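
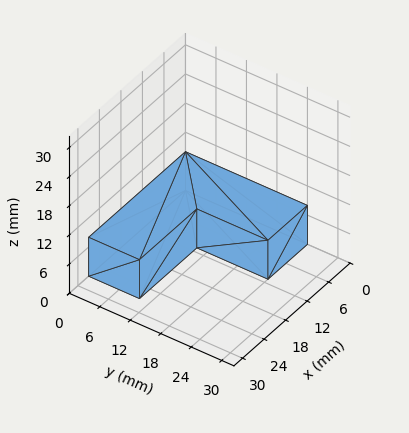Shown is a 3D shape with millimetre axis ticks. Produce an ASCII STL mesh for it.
Reading the render: the shape is an L-shaped prism: outer 27 × 24 mm, arm thicknesses ≈ 10 mm (horizontal) and 11 mm (vertical), extruded 8 mm in z (dimensions read to the nearest mm from the axis ticks). For the STL, each face is triangulated and given an outward normal.

solid part
  facet normal 0.0000 0.0000 -1.0000
    outer loop
      vertex 27.00 10.00 0.00
      vertex 27.00 0.00 0.00
      vertex 0.00 0.00 0.00
    endloop
  endfacet
  facet normal 0.0000 0.0000 -1.0000
    outer loop
      vertex 11.00 10.00 0.00
      vertex 27.00 10.00 0.00
      vertex 0.00 0.00 0.00
    endloop
  endfacet
  facet normal 0.0000 0.0000 -1.0000
    outer loop
      vertex 11.00 24.00 0.00
      vertex 11.00 10.00 0.00
      vertex 0.00 0.00 0.00
    endloop
  endfacet
  facet normal 0.0000 0.0000 -1.0000
    outer loop
      vertex 0.00 24.00 0.00
      vertex 11.00 24.00 0.00
      vertex 0.00 0.00 0.00
    endloop
  endfacet
  facet normal 0.0000 0.0000 1.0000
    outer loop
      vertex 0.00 0.00 8.00
      vertex 27.00 0.00 8.00
      vertex 27.00 10.00 8.00
    endloop
  endfacet
  facet normal 0.0000 0.0000 1.0000
    outer loop
      vertex 0.00 0.00 8.00
      vertex 27.00 10.00 8.00
      vertex 11.00 10.00 8.00
    endloop
  endfacet
  facet normal 0.0000 0.0000 1.0000
    outer loop
      vertex 0.00 0.00 8.00
      vertex 11.00 10.00 8.00
      vertex 11.00 24.00 8.00
    endloop
  endfacet
  facet normal 0.0000 0.0000 1.0000
    outer loop
      vertex 0.00 0.00 8.00
      vertex 11.00 24.00 8.00
      vertex 0.00 24.00 8.00
    endloop
  endfacet
  facet normal 0.0000 -1.0000 0.0000
    outer loop
      vertex 0.00 0.00 0.00
      vertex 27.00 0.00 0.00
      vertex 27.00 0.00 8.00
    endloop
  endfacet
  facet normal 0.0000 -1.0000 0.0000
    outer loop
      vertex 0.00 0.00 0.00
      vertex 27.00 0.00 8.00
      vertex 0.00 0.00 8.00
    endloop
  endfacet
  facet normal 1.0000 0.0000 0.0000
    outer loop
      vertex 27.00 0.00 0.00
      vertex 27.00 10.00 0.00
      vertex 27.00 10.00 8.00
    endloop
  endfacet
  facet normal 1.0000 0.0000 0.0000
    outer loop
      vertex 27.00 0.00 0.00
      vertex 27.00 10.00 8.00
      vertex 27.00 0.00 8.00
    endloop
  endfacet
  facet normal 0.0000 1.0000 0.0000
    outer loop
      vertex 27.00 10.00 0.00
      vertex 11.00 10.00 0.00
      vertex 11.00 10.00 8.00
    endloop
  endfacet
  facet normal 0.0000 1.0000 0.0000
    outer loop
      vertex 27.00 10.00 0.00
      vertex 11.00 10.00 8.00
      vertex 27.00 10.00 8.00
    endloop
  endfacet
  facet normal 1.0000 0.0000 0.0000
    outer loop
      vertex 11.00 10.00 0.00
      vertex 11.00 24.00 0.00
      vertex 11.00 24.00 8.00
    endloop
  endfacet
  facet normal 1.0000 0.0000 0.0000
    outer loop
      vertex 11.00 10.00 0.00
      vertex 11.00 24.00 8.00
      vertex 11.00 10.00 8.00
    endloop
  endfacet
  facet normal 0.0000 1.0000 0.0000
    outer loop
      vertex 11.00 24.00 0.00
      vertex 0.00 24.00 0.00
      vertex 0.00 24.00 8.00
    endloop
  endfacet
  facet normal 0.0000 1.0000 0.0000
    outer loop
      vertex 11.00 24.00 0.00
      vertex 0.00 24.00 8.00
      vertex 11.00 24.00 8.00
    endloop
  endfacet
  facet normal -1.0000 0.0000 0.0000
    outer loop
      vertex 0.00 24.00 0.00
      vertex 0.00 0.00 0.00
      vertex 0.00 0.00 8.00
    endloop
  endfacet
  facet normal -1.0000 0.0000 0.0000
    outer loop
      vertex 0.00 24.00 0.00
      vertex 0.00 0.00 8.00
      vertex 0.00 24.00 8.00
    endloop
  endfacet
endsolid part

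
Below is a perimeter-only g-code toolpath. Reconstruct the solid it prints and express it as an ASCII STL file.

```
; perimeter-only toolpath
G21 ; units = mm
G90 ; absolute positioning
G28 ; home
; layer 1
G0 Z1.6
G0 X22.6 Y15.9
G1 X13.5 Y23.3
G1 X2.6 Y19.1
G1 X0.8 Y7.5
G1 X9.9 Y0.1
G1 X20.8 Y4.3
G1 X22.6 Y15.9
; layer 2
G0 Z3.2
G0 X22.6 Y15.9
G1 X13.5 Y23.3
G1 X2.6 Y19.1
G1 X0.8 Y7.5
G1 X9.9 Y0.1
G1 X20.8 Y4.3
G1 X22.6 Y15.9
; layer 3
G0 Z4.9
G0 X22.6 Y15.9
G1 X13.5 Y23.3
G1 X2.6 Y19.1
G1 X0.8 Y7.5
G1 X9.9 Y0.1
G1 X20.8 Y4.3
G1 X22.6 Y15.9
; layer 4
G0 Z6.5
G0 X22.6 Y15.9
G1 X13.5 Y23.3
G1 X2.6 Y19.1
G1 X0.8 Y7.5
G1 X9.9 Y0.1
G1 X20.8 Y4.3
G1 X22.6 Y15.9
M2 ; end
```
solid part
  facet normal 0.0000 0.0000 -1.0000
    outer loop
      vertex 2.6 19.1 0.0
      vertex 13.5 23.3 0.0
      vertex 22.6 15.9 0.0
    endloop
  endfacet
  facet normal 0.0000 0.0000 -1.0000
    outer loop
      vertex 0.8 7.5 0.0
      vertex 2.6 19.1 0.0
      vertex 22.6 15.9 0.0
    endloop
  endfacet
  facet normal 0.0000 0.0000 -1.0000
    outer loop
      vertex 9.9 0.1 0.0
      vertex 0.8 7.5 0.0
      vertex 22.6 15.9 0.0
    endloop
  endfacet
  facet normal 0.0000 0.0000 -1.0000
    outer loop
      vertex 20.8 4.3 0.0
      vertex 9.9 0.1 0.0
      vertex 22.6 15.9 0.0
    endloop
  endfacet
  facet normal 0.0000 0.0000 1.0000
    outer loop
      vertex 22.6 15.9 6.5
      vertex 13.5 23.3 6.5
      vertex 2.6 19.1 6.5
    endloop
  endfacet
  facet normal 0.0000 0.0000 1.0000
    outer loop
      vertex 22.6 15.9 6.5
      vertex 2.6 19.1 6.5
      vertex 0.8 7.5 6.5
    endloop
  endfacet
  facet normal 0.0000 0.0000 1.0000
    outer loop
      vertex 22.6 15.9 6.5
      vertex 0.8 7.5 6.5
      vertex 9.9 0.1 6.5
    endloop
  endfacet
  facet normal 0.0000 0.0000 1.0000
    outer loop
      vertex 22.6 15.9 6.5
      vertex 9.9 0.1 6.5
      vertex 20.8 4.3 6.5
    endloop
  endfacet
  facet normal 0.6309 0.7759 0.0000
    outer loop
      vertex 22.6 15.9 0.0
      vertex 13.5 23.3 0.0
      vertex 13.5 23.3 6.5
    endloop
  endfacet
  facet normal 0.6309 0.7759 0.0000
    outer loop
      vertex 22.6 15.9 0.0
      vertex 13.5 23.3 6.5
      vertex 22.6 15.9 6.5
    endloop
  endfacet
  facet normal -0.3596 0.9331 0.0000
    outer loop
      vertex 13.5 23.3 0.0
      vertex 2.6 19.1 0.0
      vertex 2.6 19.1 6.5
    endloop
  endfacet
  facet normal -0.3596 0.9331 0.0000
    outer loop
      vertex 13.5 23.3 0.0
      vertex 2.6 19.1 6.5
      vertex 13.5 23.3 6.5
    endloop
  endfacet
  facet normal -0.9882 0.1533 0.0000
    outer loop
      vertex 2.6 19.1 0.0
      vertex 0.8 7.5 0.0
      vertex 0.8 7.5 6.5
    endloop
  endfacet
  facet normal -0.9882 0.1533 0.0000
    outer loop
      vertex 2.6 19.1 0.0
      vertex 0.8 7.5 6.5
      vertex 2.6 19.1 6.5
    endloop
  endfacet
  facet normal -0.6309 -0.7759 0.0000
    outer loop
      vertex 0.8 7.5 0.0
      vertex 9.9 0.1 0.0
      vertex 9.9 0.1 6.5
    endloop
  endfacet
  facet normal -0.6309 -0.7759 0.0000
    outer loop
      vertex 0.8 7.5 0.0
      vertex 9.9 0.1 6.5
      vertex 0.8 7.5 6.5
    endloop
  endfacet
  facet normal 0.3596 -0.9331 0.0000
    outer loop
      vertex 9.9 0.1 0.0
      vertex 20.8 4.3 0.0
      vertex 20.8 4.3 6.5
    endloop
  endfacet
  facet normal 0.3596 -0.9331 0.0000
    outer loop
      vertex 9.9 0.1 0.0
      vertex 20.8 4.3 6.5
      vertex 9.9 0.1 6.5
    endloop
  endfacet
  facet normal 0.9882 -0.1533 0.0000
    outer loop
      vertex 20.8 4.3 0.0
      vertex 22.6 15.9 0.0
      vertex 22.6 15.9 6.5
    endloop
  endfacet
  facet normal 0.9882 -0.1533 0.0000
    outer loop
      vertex 20.8 4.3 0.0
      vertex 22.6 15.9 6.5
      vertex 20.8 4.3 6.5
    endloop
  endfacet
endsolid part

The G0 Z moves step by Δz≈1.6 mm. Every layer's G1 loop is the same polygon, so the solid is a straight extrusion of it from z=0 to z≈6.5. Closing with flat bottom and top caps and triangulating gives 20 facets — a regular 6-sided prism (a cylinder approximated with 6 flat sides), circumscribed radius ≈ 11.7 mm, height ≈ 6.5 mm.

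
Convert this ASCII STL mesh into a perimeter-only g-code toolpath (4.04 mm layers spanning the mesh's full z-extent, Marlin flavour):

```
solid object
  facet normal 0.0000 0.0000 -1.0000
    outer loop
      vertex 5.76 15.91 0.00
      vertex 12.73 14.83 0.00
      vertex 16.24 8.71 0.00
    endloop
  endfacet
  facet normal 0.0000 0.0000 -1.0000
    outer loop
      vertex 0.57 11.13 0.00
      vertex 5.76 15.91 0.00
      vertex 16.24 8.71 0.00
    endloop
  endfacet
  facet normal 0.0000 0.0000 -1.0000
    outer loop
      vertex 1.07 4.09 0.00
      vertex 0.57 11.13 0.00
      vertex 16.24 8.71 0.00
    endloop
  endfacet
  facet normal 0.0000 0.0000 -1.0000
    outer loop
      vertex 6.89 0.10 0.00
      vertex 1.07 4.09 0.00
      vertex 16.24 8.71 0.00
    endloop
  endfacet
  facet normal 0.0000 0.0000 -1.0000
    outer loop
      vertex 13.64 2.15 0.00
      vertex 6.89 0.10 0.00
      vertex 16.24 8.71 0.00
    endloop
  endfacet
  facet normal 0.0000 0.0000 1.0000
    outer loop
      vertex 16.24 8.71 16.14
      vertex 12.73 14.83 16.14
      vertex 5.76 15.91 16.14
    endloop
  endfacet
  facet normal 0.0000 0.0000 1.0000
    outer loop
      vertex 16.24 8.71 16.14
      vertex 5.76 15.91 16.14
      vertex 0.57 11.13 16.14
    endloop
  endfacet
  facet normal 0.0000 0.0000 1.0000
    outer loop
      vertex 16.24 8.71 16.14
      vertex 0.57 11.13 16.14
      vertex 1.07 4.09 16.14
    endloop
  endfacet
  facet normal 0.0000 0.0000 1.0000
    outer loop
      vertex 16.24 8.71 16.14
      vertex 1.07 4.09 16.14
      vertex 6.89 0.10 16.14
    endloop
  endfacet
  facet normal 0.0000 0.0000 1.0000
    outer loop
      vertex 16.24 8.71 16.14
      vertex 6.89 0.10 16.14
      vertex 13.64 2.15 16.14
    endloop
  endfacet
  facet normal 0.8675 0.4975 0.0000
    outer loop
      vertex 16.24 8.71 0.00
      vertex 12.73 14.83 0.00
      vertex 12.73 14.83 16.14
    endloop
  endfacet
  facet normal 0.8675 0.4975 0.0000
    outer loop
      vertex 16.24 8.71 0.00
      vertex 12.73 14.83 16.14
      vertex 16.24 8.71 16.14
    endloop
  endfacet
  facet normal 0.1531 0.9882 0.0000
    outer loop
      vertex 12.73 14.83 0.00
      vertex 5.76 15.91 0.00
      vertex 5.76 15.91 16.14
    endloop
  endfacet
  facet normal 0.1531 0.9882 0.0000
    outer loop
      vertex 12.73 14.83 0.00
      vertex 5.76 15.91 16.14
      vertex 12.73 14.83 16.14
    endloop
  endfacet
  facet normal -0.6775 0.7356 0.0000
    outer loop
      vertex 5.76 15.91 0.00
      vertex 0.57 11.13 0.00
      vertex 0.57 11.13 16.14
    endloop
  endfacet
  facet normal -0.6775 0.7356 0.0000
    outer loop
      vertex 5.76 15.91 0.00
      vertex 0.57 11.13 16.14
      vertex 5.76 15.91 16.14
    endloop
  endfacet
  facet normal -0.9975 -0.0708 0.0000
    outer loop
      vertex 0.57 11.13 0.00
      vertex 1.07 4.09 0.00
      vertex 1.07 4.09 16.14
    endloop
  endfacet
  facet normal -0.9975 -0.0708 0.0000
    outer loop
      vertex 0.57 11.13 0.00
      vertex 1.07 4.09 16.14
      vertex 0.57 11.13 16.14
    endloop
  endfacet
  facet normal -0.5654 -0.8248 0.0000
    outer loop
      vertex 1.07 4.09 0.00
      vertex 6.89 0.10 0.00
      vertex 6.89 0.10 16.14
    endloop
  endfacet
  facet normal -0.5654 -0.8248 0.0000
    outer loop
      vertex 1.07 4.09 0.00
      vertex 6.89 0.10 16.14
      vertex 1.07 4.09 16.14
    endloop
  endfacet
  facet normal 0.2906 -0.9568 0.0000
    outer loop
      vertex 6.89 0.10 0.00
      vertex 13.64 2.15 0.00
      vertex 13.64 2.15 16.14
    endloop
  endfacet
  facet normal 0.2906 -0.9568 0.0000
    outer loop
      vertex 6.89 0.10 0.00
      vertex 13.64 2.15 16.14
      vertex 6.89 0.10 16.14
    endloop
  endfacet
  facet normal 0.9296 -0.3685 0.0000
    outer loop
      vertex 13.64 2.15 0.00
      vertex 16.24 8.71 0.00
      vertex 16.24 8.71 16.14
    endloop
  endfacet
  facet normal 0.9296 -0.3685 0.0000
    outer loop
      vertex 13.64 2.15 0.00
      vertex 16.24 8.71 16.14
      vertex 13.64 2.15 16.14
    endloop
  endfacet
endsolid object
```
; perimeter-only toolpath
G21 ; units = mm
G90 ; absolute positioning
G28 ; home
; layer 1
G0 Z4.04
G0 X16.24 Y8.71
G1 X12.73 Y14.83
G1 X5.76 Y15.91
G1 X0.57 Y11.13
G1 X1.07 Y4.09
G1 X6.89 Y0.10
G1 X13.64 Y2.15
G1 X16.24 Y8.71
; layer 2
G0 Z8.07
G0 X16.24 Y8.71
G1 X12.73 Y14.83
G1 X5.76 Y15.91
G1 X0.57 Y11.13
G1 X1.07 Y4.09
G1 X6.89 Y0.10
G1 X13.64 Y2.15
G1 X16.24 Y8.71
; layer 3
G0 Z12.11
G0 X16.24 Y8.71
G1 X12.73 Y14.83
G1 X5.76 Y15.91
G1 X0.57 Y11.13
G1 X1.07 Y4.09
G1 X6.89 Y0.10
G1 X13.64 Y2.15
G1 X16.24 Y8.71
; layer 4
G0 Z16.14
G0 X16.24 Y8.71
G1 X12.73 Y14.83
G1 X5.76 Y15.91
G1 X0.57 Y11.13
G1 X1.07 Y4.09
G1 X6.89 Y0.10
G1 X13.64 Y2.15
G1 X16.24 Y8.71
M2 ; end

The solid is a regular 7-sided prism (a cylinder approximated with 7 flat sides), circumscribed radius ≈ 8.13 mm, height ≈ 16.1 mm. Slicing at Δz = 4.04 mm — 4 equal slices spanning the solid's height, so layer i sits at z = i·h/4 — gives 4 non-empty perimeters. Each is a 7-segment closed polygon; G0 lifts to the layer z and rapids to the start vertex, then G1 traces the edges.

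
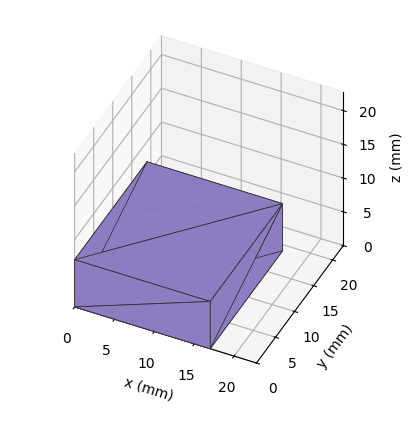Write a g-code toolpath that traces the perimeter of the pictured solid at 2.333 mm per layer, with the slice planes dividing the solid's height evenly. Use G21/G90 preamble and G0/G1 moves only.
Reading the render: the shape is a rectangular box, roughly 17 × 19 mm footprint and 7 mm tall (dimensions read to the nearest mm from the axis ticks). For the g-code, the solid's height is divided into equal slices at the stated Δz and each level perimeter traced with G1 moves after a G0 lift.

; perimeter-only toolpath
G21 ; units = mm
G90 ; absolute positioning
G28 ; home
; layer 1
G0 Z2.333
G0 X0.000 Y0.000
G1 X17.000 Y0.000
G1 X17.000 Y19.000
G1 X0.000 Y19.000
G1 X0.000 Y0.000
; layer 2
G0 Z4.667
G0 X0.000 Y0.000
G1 X17.000 Y0.000
G1 X17.000 Y19.000
G1 X0.000 Y19.000
G1 X0.000 Y0.000
; layer 3
G0 Z7.000
G0 X0.000 Y0.000
G1 X17.000 Y0.000
G1 X17.000 Y19.000
G1 X0.000 Y19.000
G1 X0.000 Y0.000
M2 ; end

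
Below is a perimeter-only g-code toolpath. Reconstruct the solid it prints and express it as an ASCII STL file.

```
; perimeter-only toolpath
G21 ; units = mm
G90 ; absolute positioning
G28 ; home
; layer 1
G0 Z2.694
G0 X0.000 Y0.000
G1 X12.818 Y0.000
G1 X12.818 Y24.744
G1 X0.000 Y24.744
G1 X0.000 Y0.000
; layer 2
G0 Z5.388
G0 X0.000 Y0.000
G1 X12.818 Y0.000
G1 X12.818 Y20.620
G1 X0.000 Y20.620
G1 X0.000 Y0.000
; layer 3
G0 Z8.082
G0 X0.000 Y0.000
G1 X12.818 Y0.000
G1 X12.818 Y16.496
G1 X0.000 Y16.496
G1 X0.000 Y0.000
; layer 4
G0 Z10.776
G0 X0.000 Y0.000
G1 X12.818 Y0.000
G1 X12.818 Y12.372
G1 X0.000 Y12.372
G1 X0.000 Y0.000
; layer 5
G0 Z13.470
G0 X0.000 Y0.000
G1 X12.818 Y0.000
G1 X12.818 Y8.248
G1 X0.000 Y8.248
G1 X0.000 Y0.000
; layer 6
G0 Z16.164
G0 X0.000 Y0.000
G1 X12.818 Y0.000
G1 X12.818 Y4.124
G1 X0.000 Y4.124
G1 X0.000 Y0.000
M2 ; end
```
solid part
  facet normal 0.0000 0.0000 -1.0000
    outer loop
      vertex 12.818 28.868 0.000
      vertex 12.818 0.000 0.000
      vertex 0.000 0.000 0.000
    endloop
  endfacet
  facet normal 0.0000 0.0000 -1.0000
    outer loop
      vertex 0.000 28.868 0.000
      vertex 12.818 28.868 0.000
      vertex 0.000 0.000 0.000
    endloop
  endfacet
  facet normal 0.0000 -1.0000 0.0000
    outer loop
      vertex 0.000 0.000 0.000
      vertex 12.818 0.000 0.000
      vertex 12.818 0.000 18.858
    endloop
  endfacet
  facet normal 0.0000 -1.0000 0.0000
    outer loop
      vertex 0.000 0.000 0.000
      vertex 12.818 0.000 18.858
      vertex 0.000 0.000 18.858
    endloop
  endfacet
  facet normal 0.0000 0.5469 0.8372
    outer loop
      vertex 0.000 0.000 18.858
      vertex 12.818 0.000 18.858
      vertex 12.818 28.868 0.000
    endloop
  endfacet
  facet normal 0.0000 0.5469 0.8372
    outer loop
      vertex 0.000 0.000 18.858
      vertex 12.818 28.868 0.000
      vertex 0.000 28.868 0.000
    endloop
  endfacet
  facet normal -1.0000 0.0000 0.0000
    outer loop
      vertex 0.000 0.000 18.858
      vertex 0.000 28.868 0.000
      vertex 0.000 0.000 0.000
    endloop
  endfacet
  facet normal 1.0000 0.0000 0.0000
    outer loop
      vertex 12.818 0.000 0.000
      vertex 12.818 28.868 0.000
      vertex 12.818 0.000 18.858
    endloop
  endfacet
endsolid part

The G0 Z moves step by Δz≈2.694 mm. The G1 loops shrink linearly with z, so the solid tapers from its base footprint up to z≈18.9. Closing with a flat bottom cap and the tapered top and triangulating gives 8 facets — a wedge (ramp): 12.8 × 28.9 mm base, rising to 18.9 mm along the y=0 edge and sloping linearly to z=0 at y=28.9.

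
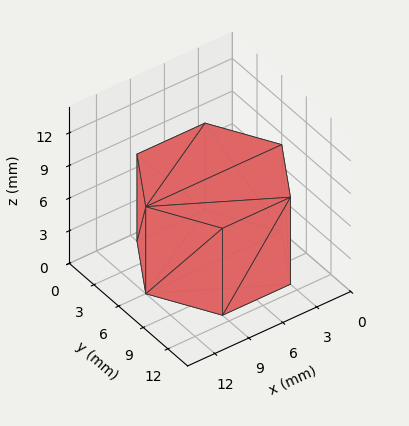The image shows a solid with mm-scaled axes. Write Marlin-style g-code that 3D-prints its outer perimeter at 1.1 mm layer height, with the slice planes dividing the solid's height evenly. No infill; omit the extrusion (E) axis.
Reading the render: the shape is a regular 6-sided prism (a cylinder approximated with 6 flat sides), circumscribed radius ≈ 6 mm, height ≈ 8 mm (dimensions read to the nearest mm from the axis ticks). For the g-code, the solid's height is divided into equal slices at the stated Δz and each level perimeter traced with G1 moves after a G0 lift.

; perimeter-only toolpath
G21 ; units = mm
G90 ; absolute positioning
G28 ; home
; layer 1
G0 Z1.1
G0 X12.0 Y6.0
G1 X9.0 Y11.2
G1 X3.0 Y11.2
G1 X0.0 Y6.0
G1 X3.0 Y0.8
G1 X9.0 Y0.8
G1 X12.0 Y6.0
; layer 2
G0 Z2.3
G0 X12.0 Y6.0
G1 X9.0 Y11.2
G1 X3.0 Y11.2
G1 X0.0 Y6.0
G1 X3.0 Y0.8
G1 X9.0 Y0.8
G1 X12.0 Y6.0
; layer 3
G0 Z3.4
G0 X12.0 Y6.0
G1 X9.0 Y11.2
G1 X3.0 Y11.2
G1 X0.0 Y6.0
G1 X3.0 Y0.8
G1 X9.0 Y0.8
G1 X12.0 Y6.0
; layer 4
G0 Z4.6
G0 X12.0 Y6.0
G1 X9.0 Y11.2
G1 X3.0 Y11.2
G1 X0.0 Y6.0
G1 X3.0 Y0.8
G1 X9.0 Y0.8
G1 X12.0 Y6.0
; layer 5
G0 Z5.7
G0 X12.0 Y6.0
G1 X9.0 Y11.2
G1 X3.0 Y11.2
G1 X0.0 Y6.0
G1 X3.0 Y0.8
G1 X9.0 Y0.8
G1 X12.0 Y6.0
; layer 6
G0 Z6.9
G0 X12.0 Y6.0
G1 X9.0 Y11.2
G1 X3.0 Y11.2
G1 X0.0 Y6.0
G1 X3.0 Y0.8
G1 X9.0 Y0.8
G1 X12.0 Y6.0
; layer 7
G0 Z8.0
G0 X12.0 Y6.0
G1 X9.0 Y11.2
G1 X3.0 Y11.2
G1 X0.0 Y6.0
G1 X3.0 Y0.8
G1 X9.0 Y0.8
G1 X12.0 Y6.0
M2 ; end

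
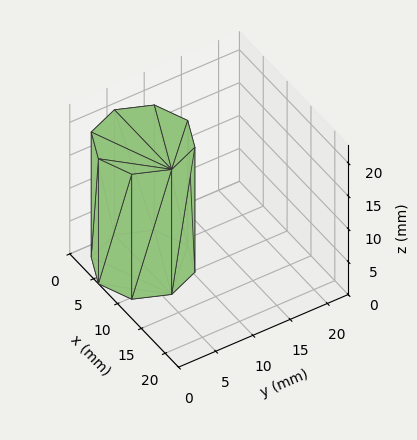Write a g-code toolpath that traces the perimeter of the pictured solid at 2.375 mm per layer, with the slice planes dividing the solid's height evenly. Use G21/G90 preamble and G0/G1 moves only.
Reading the render: the shape is a regular 8-sided prism (a cylinder approximated with 8 flat sides), circumscribed radius ≈ 6 mm, height ≈ 19 mm (dimensions read to the nearest mm from the axis ticks). For the g-code, the solid's height is divided into equal slices at the stated Δz and each level perimeter traced with G1 moves after a G0 lift.

; perimeter-only toolpath
G21 ; units = mm
G90 ; absolute positioning
G28 ; home
; layer 1
G0 Z2.375
G0 X12.000 Y6.000
G1 X10.243 Y10.243
G1 X6.000 Y12.000
G1 X1.757 Y10.243
G1 X0.000 Y6.000
G1 X1.757 Y1.757
G1 X6.000 Y0.000
G1 X10.243 Y1.757
G1 X12.000 Y6.000
; layer 2
G0 Z4.750
G0 X12.000 Y6.000
G1 X10.243 Y10.243
G1 X6.000 Y12.000
G1 X1.757 Y10.243
G1 X0.000 Y6.000
G1 X1.757 Y1.757
G1 X6.000 Y0.000
G1 X10.243 Y1.757
G1 X12.000 Y6.000
; layer 3
G0 Z7.125
G0 X12.000 Y6.000
G1 X10.243 Y10.243
G1 X6.000 Y12.000
G1 X1.757 Y10.243
G1 X0.000 Y6.000
G1 X1.757 Y1.757
G1 X6.000 Y0.000
G1 X10.243 Y1.757
G1 X12.000 Y6.000
; layer 4
G0 Z9.500
G0 X12.000 Y6.000
G1 X10.243 Y10.243
G1 X6.000 Y12.000
G1 X1.757 Y10.243
G1 X0.000 Y6.000
G1 X1.757 Y1.757
G1 X6.000 Y0.000
G1 X10.243 Y1.757
G1 X12.000 Y6.000
; layer 5
G0 Z11.875
G0 X12.000 Y6.000
G1 X10.243 Y10.243
G1 X6.000 Y12.000
G1 X1.757 Y10.243
G1 X0.000 Y6.000
G1 X1.757 Y1.757
G1 X6.000 Y0.000
G1 X10.243 Y1.757
G1 X12.000 Y6.000
; layer 6
G0 Z14.250
G0 X12.000 Y6.000
G1 X10.243 Y10.243
G1 X6.000 Y12.000
G1 X1.757 Y10.243
G1 X0.000 Y6.000
G1 X1.757 Y1.757
G1 X6.000 Y0.000
G1 X10.243 Y1.757
G1 X12.000 Y6.000
; layer 7
G0 Z16.625
G0 X12.000 Y6.000
G1 X10.243 Y10.243
G1 X6.000 Y12.000
G1 X1.757 Y10.243
G1 X0.000 Y6.000
G1 X1.757 Y1.757
G1 X6.000 Y0.000
G1 X10.243 Y1.757
G1 X12.000 Y6.000
; layer 8
G0 Z19.000
G0 X12.000 Y6.000
G1 X10.243 Y10.243
G1 X6.000 Y12.000
G1 X1.757 Y10.243
G1 X0.000 Y6.000
G1 X1.757 Y1.757
G1 X6.000 Y0.000
G1 X10.243 Y1.757
G1 X12.000 Y6.000
M2 ; end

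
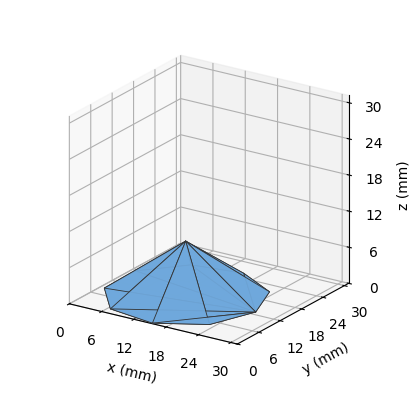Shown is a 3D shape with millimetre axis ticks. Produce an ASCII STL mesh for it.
Reading the render: the shape is a regular 9-sided pyramid, base circumscribed radius ≈ 13 mm, apex at z ≈ 9 mm (dimensions read to the nearest mm from the axis ticks). For the STL, each face is triangulated and given an outward normal.

solid part
  facet normal 0.0000 0.0000 -1.0000
    outer loop
      vertex 15.3 25.8 0.0
      vertex 23.0 21.4 0.0
      vertex 26.0 13.0 0.0
    endloop
  endfacet
  facet normal 0.0000 0.0000 -1.0000
    outer loop
      vertex 6.5 24.3 0.0
      vertex 15.3 25.8 0.0
      vertex 26.0 13.0 0.0
    endloop
  endfacet
  facet normal 0.0000 0.0000 -1.0000
    outer loop
      vertex 0.8 17.4 0.0
      vertex 6.5 24.3 0.0
      vertex 26.0 13.0 0.0
    endloop
  endfacet
  facet normal 0.0000 0.0000 -1.0000
    outer loop
      vertex 0.8 8.6 0.0
      vertex 0.8 17.4 0.0
      vertex 26.0 13.0 0.0
    endloop
  endfacet
  facet normal 0.0000 0.0000 -1.0000
    outer loop
      vertex 6.5 1.7 0.0
      vertex 0.8 8.6 0.0
      vertex 26.0 13.0 0.0
    endloop
  endfacet
  facet normal 0.0000 0.0000 -1.0000
    outer loop
      vertex 15.3 0.2 0.0
      vertex 6.5 1.7 0.0
      vertex 26.0 13.0 0.0
    endloop
  endfacet
  facet normal 0.0000 0.0000 -1.0000
    outer loop
      vertex 23.0 4.6 0.0
      vertex 15.3 0.2 0.0
      vertex 26.0 13.0 0.0
    endloop
  endfacet
  facet normal 0.5578 0.1992 0.8057
    outer loop
      vertex 26.0 13.0 0.0
      vertex 23.0 21.4 0.0
      vertex 13.0 13.0 9.0
    endloop
  endfacet
  facet normal 0.2937 0.5139 0.8060
    outer loop
      vertex 23.0 21.4 0.0
      vertex 15.3 25.8 0.0
      vertex 13.0 13.0 9.0
    endloop
  endfacet
  facet normal -0.0996 0.5842 0.8055
    outer loop
      vertex 15.3 25.8 0.0
      vertex 6.5 24.3 0.0
      vertex 13.0 13.0 9.0
    endloop
  endfacet
  facet normal -0.4575 0.3779 0.8049
    outer loop
      vertex 6.5 24.3 0.0
      vertex 0.8 17.4 0.0
      vertex 13.0 13.0 9.0
    endloop
  endfacet
  facet normal -0.5936 0.0000 0.8047
    outer loop
      vertex 0.8 17.4 0.0
      vertex 0.8 8.6 0.0
      vertex 13.0 13.0 9.0
    endloop
  endfacet
  facet normal -0.4575 -0.3779 0.8049
    outer loop
      vertex 0.8 8.6 0.0
      vertex 6.5 1.7 0.0
      vertex 13.0 13.0 9.0
    endloop
  endfacet
  facet normal -0.0996 -0.5842 0.8055
    outer loop
      vertex 6.5 1.7 0.0
      vertex 15.3 0.2 0.0
      vertex 13.0 13.0 9.0
    endloop
  endfacet
  facet normal 0.2937 -0.5139 0.8060
    outer loop
      vertex 15.3 0.2 0.0
      vertex 23.0 4.6 0.0
      vertex 13.0 13.0 9.0
    endloop
  endfacet
  facet normal 0.5578 -0.1992 0.8057
    outer loop
      vertex 23.0 4.6 0.0
      vertex 26.0 13.0 0.0
      vertex 13.0 13.0 9.0
    endloop
  endfacet
endsolid part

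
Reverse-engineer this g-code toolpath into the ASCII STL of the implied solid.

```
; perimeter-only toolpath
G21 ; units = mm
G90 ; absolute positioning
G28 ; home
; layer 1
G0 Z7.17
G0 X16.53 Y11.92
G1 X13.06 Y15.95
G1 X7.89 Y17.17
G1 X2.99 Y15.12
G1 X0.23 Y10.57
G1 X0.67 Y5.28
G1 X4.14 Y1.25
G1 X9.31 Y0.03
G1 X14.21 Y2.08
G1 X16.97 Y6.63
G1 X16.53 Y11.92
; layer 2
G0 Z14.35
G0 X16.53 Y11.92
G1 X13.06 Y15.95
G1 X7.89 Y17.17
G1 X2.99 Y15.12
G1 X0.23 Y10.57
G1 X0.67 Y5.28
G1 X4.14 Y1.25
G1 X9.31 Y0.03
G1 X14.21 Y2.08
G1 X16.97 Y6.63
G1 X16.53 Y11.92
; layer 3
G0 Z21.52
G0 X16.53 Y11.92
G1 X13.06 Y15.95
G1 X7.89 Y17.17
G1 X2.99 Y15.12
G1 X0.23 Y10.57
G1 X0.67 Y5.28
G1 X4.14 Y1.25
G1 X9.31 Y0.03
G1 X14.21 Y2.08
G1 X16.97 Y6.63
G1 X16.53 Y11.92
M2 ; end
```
solid part
  facet normal 0.0000 0.0000 -1.0000
    outer loop
      vertex 7.89 17.17 0.00
      vertex 13.06 15.95 0.00
      vertex 16.53 11.92 0.00
    endloop
  endfacet
  facet normal 0.0000 0.0000 -1.0000
    outer loop
      vertex 2.99 15.12 0.00
      vertex 7.89 17.17 0.00
      vertex 16.53 11.92 0.00
    endloop
  endfacet
  facet normal 0.0000 0.0000 -1.0000
    outer loop
      vertex 0.23 10.57 0.00
      vertex 2.99 15.12 0.00
      vertex 16.53 11.92 0.00
    endloop
  endfacet
  facet normal 0.0000 0.0000 -1.0000
    outer loop
      vertex 0.67 5.28 0.00
      vertex 0.23 10.57 0.00
      vertex 16.53 11.92 0.00
    endloop
  endfacet
  facet normal 0.0000 0.0000 -1.0000
    outer loop
      vertex 4.14 1.25 0.00
      vertex 0.67 5.28 0.00
      vertex 16.53 11.92 0.00
    endloop
  endfacet
  facet normal 0.0000 0.0000 -1.0000
    outer loop
      vertex 9.31 0.03 0.00
      vertex 4.14 1.25 0.00
      vertex 16.53 11.92 0.00
    endloop
  endfacet
  facet normal 0.0000 0.0000 -1.0000
    outer loop
      vertex 14.21 2.08 0.00
      vertex 9.31 0.03 0.00
      vertex 16.53 11.92 0.00
    endloop
  endfacet
  facet normal 0.0000 0.0000 -1.0000
    outer loop
      vertex 16.97 6.63 0.00
      vertex 14.21 2.08 0.00
      vertex 16.53 11.92 0.00
    endloop
  endfacet
  facet normal 0.0000 0.0000 1.0000
    outer loop
      vertex 16.53 11.92 21.52
      vertex 13.06 15.95 21.52
      vertex 7.89 17.17 21.52
    endloop
  endfacet
  facet normal 0.0000 0.0000 1.0000
    outer loop
      vertex 16.53 11.92 21.52
      vertex 7.89 17.17 21.52
      vertex 2.99 15.12 21.52
    endloop
  endfacet
  facet normal 0.0000 0.0000 1.0000
    outer loop
      vertex 16.53 11.92 21.52
      vertex 2.99 15.12 21.52
      vertex 0.23 10.57 21.52
    endloop
  endfacet
  facet normal 0.0000 0.0000 1.0000
    outer loop
      vertex 16.53 11.92 21.52
      vertex 0.23 10.57 21.52
      vertex 0.67 5.28 21.52
    endloop
  endfacet
  facet normal 0.0000 0.0000 1.0000
    outer loop
      vertex 16.53 11.92 21.52
      vertex 0.67 5.28 21.52
      vertex 4.14 1.25 21.52
    endloop
  endfacet
  facet normal 0.0000 0.0000 1.0000
    outer loop
      vertex 16.53 11.92 21.52
      vertex 4.14 1.25 21.52
      vertex 9.31 0.03 21.52
    endloop
  endfacet
  facet normal 0.0000 0.0000 1.0000
    outer loop
      vertex 16.53 11.92 21.52
      vertex 9.31 0.03 21.52
      vertex 14.21 2.08 21.52
    endloop
  endfacet
  facet normal 0.0000 0.0000 1.0000
    outer loop
      vertex 16.53 11.92 21.52
      vertex 14.21 2.08 21.52
      vertex 16.97 6.63 21.52
    endloop
  endfacet
  facet normal 0.7578 0.6525 0.0000
    outer loop
      vertex 16.53 11.92 0.00
      vertex 13.06 15.95 0.00
      vertex 13.06 15.95 21.52
    endloop
  endfacet
  facet normal 0.7578 0.6525 0.0000
    outer loop
      vertex 16.53 11.92 0.00
      vertex 13.06 15.95 21.52
      vertex 16.53 11.92 21.52
    endloop
  endfacet
  facet normal 0.2297 0.9733 0.0000
    outer loop
      vertex 13.06 15.95 0.00
      vertex 7.89 17.17 0.00
      vertex 7.89 17.17 21.52
    endloop
  endfacet
  facet normal 0.2297 0.9733 0.0000
    outer loop
      vertex 13.06 15.95 0.00
      vertex 7.89 17.17 21.52
      vertex 13.06 15.95 21.52
    endloop
  endfacet
  facet normal -0.3860 0.9225 0.0000
    outer loop
      vertex 7.89 17.17 0.00
      vertex 2.99 15.12 0.00
      vertex 2.99 15.12 21.52
    endloop
  endfacet
  facet normal -0.3860 0.9225 0.0000
    outer loop
      vertex 7.89 17.17 0.00
      vertex 2.99 15.12 21.52
      vertex 7.89 17.17 21.52
    endloop
  endfacet
  facet normal -0.8550 0.5186 0.0000
    outer loop
      vertex 2.99 15.12 0.00
      vertex 0.23 10.57 0.00
      vertex 0.23 10.57 21.52
    endloop
  endfacet
  facet normal -0.8550 0.5186 0.0000
    outer loop
      vertex 2.99 15.12 0.00
      vertex 0.23 10.57 21.52
      vertex 2.99 15.12 21.52
    endloop
  endfacet
  facet normal -0.9966 -0.0829 0.0000
    outer loop
      vertex 0.23 10.57 0.00
      vertex 0.67 5.28 0.00
      vertex 0.67 5.28 21.52
    endloop
  endfacet
  facet normal -0.9966 -0.0829 0.0000
    outer loop
      vertex 0.23 10.57 0.00
      vertex 0.67 5.28 21.52
      vertex 0.23 10.57 21.52
    endloop
  endfacet
  facet normal -0.7578 -0.6525 0.0000
    outer loop
      vertex 0.67 5.28 0.00
      vertex 4.14 1.25 0.00
      vertex 4.14 1.25 21.52
    endloop
  endfacet
  facet normal -0.7578 -0.6525 0.0000
    outer loop
      vertex 0.67 5.28 0.00
      vertex 4.14 1.25 21.52
      vertex 0.67 5.28 21.52
    endloop
  endfacet
  facet normal -0.2297 -0.9733 0.0000
    outer loop
      vertex 4.14 1.25 0.00
      vertex 9.31 0.03 0.00
      vertex 9.31 0.03 21.52
    endloop
  endfacet
  facet normal -0.2297 -0.9733 0.0000
    outer loop
      vertex 4.14 1.25 0.00
      vertex 9.31 0.03 21.52
      vertex 4.14 1.25 21.52
    endloop
  endfacet
  facet normal 0.3860 -0.9225 0.0000
    outer loop
      vertex 9.31 0.03 0.00
      vertex 14.21 2.08 0.00
      vertex 14.21 2.08 21.52
    endloop
  endfacet
  facet normal 0.3860 -0.9225 0.0000
    outer loop
      vertex 9.31 0.03 0.00
      vertex 14.21 2.08 21.52
      vertex 9.31 0.03 21.52
    endloop
  endfacet
  facet normal 0.8550 -0.5186 0.0000
    outer loop
      vertex 14.21 2.08 0.00
      vertex 16.97 6.63 0.00
      vertex 16.97 6.63 21.52
    endloop
  endfacet
  facet normal 0.8550 -0.5186 0.0000
    outer loop
      vertex 14.21 2.08 0.00
      vertex 16.97 6.63 21.52
      vertex 14.21 2.08 21.52
    endloop
  endfacet
  facet normal 0.9966 0.0829 0.0000
    outer loop
      vertex 16.97 6.63 0.00
      vertex 16.53 11.92 0.00
      vertex 16.53 11.92 21.52
    endloop
  endfacet
  facet normal 0.9966 0.0829 0.0000
    outer loop
      vertex 16.97 6.63 0.00
      vertex 16.53 11.92 21.52
      vertex 16.97 6.63 21.52
    endloop
  endfacet
endsolid part

The G0 Z moves step by Δz≈7.17 mm. Every layer's G1 loop is the same polygon, so the solid is a straight extrusion of it from z=0 to z≈21.5. Closing with flat bottom and top caps and triangulating gives 36 facets — a regular 10-sided prism (a cylinder approximated with 10 flat sides), circumscribed radius ≈ 8.6 mm, height ≈ 21.5 mm.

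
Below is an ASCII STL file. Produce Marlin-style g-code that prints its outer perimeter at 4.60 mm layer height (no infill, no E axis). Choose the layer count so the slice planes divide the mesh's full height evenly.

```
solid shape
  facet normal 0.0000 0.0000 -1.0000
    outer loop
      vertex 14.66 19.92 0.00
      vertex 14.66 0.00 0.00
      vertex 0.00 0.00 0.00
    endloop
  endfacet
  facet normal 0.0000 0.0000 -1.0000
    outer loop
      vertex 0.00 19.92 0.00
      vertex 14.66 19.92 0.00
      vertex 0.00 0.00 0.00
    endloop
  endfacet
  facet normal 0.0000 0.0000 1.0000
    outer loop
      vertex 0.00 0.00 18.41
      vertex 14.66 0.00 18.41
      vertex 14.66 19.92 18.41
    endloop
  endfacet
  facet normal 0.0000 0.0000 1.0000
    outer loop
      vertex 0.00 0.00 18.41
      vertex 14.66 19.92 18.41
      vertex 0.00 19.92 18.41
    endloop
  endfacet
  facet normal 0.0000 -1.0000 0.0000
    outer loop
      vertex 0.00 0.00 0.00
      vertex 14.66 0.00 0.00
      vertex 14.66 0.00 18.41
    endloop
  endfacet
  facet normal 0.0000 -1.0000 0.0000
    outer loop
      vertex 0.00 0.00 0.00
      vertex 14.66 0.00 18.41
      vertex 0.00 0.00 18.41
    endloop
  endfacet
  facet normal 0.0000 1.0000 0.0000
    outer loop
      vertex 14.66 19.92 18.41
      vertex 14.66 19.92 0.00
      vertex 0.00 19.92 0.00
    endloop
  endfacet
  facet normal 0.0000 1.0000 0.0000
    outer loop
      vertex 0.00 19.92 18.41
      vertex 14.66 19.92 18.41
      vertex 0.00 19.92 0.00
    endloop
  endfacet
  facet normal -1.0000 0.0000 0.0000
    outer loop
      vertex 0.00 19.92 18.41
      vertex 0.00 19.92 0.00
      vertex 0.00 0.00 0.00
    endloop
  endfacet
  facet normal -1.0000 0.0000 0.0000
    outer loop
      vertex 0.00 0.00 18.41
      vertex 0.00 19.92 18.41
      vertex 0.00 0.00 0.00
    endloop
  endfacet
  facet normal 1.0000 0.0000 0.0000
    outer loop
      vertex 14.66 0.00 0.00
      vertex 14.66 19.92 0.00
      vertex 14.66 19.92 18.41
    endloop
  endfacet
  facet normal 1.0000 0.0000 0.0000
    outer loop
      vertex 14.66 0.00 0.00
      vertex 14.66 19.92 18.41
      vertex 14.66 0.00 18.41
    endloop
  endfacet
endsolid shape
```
; perimeter-only toolpath
G21 ; units = mm
G90 ; absolute positioning
G28 ; home
; layer 1
G0 Z4.60
G0 X0.00 Y0.00
G1 X14.66 Y0.00
G1 X14.66 Y19.92
G1 X0.00 Y19.92
G1 X0.00 Y0.00
; layer 2
G0 Z9.21
G0 X0.00 Y0.00
G1 X14.66 Y0.00
G1 X14.66 Y19.92
G1 X0.00 Y19.92
G1 X0.00 Y0.00
; layer 3
G0 Z13.81
G0 X0.00 Y0.00
G1 X14.66 Y0.00
G1 X14.66 Y19.92
G1 X0.00 Y19.92
G1 X0.00 Y0.00
; layer 4
G0 Z18.41
G0 X0.00 Y0.00
G1 X14.66 Y0.00
G1 X14.66 Y19.92
G1 X0.00 Y19.92
G1 X0.00 Y0.00
M2 ; end

The solid is a rectangular box, roughly 14.7 × 19.9 mm footprint and 18.4 mm tall. Slicing at Δz = 4.60 mm — 4 equal slices spanning the solid's height, so layer i sits at z = i·h/4 — gives 4 non-empty perimeters. Each is a 4-segment closed polygon; G0 lifts to the layer z and rapids to the start vertex, then G1 traces the edges.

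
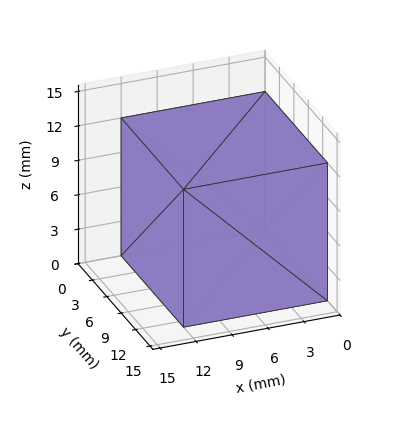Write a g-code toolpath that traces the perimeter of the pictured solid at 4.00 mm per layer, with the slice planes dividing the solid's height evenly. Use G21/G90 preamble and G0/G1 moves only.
Reading the render: the shape is a rectangular box, roughly 12 × 13 mm footprint and 12 mm tall (dimensions read to the nearest mm from the axis ticks). For the g-code, the solid's height is divided into equal slices at the stated Δz and each level perimeter traced with G1 moves after a G0 lift.

; perimeter-only toolpath
G21 ; units = mm
G90 ; absolute positioning
G28 ; home
; layer 1
G0 Z4.00
G0 X0.00 Y0.00
G1 X12.00 Y0.00
G1 X12.00 Y13.00
G1 X0.00 Y13.00
G1 X0.00 Y0.00
; layer 2
G0 Z8.00
G0 X0.00 Y0.00
G1 X12.00 Y0.00
G1 X12.00 Y13.00
G1 X0.00 Y13.00
G1 X0.00 Y0.00
; layer 3
G0 Z12.00
G0 X0.00 Y0.00
G1 X12.00 Y0.00
G1 X12.00 Y13.00
G1 X0.00 Y13.00
G1 X0.00 Y0.00
M2 ; end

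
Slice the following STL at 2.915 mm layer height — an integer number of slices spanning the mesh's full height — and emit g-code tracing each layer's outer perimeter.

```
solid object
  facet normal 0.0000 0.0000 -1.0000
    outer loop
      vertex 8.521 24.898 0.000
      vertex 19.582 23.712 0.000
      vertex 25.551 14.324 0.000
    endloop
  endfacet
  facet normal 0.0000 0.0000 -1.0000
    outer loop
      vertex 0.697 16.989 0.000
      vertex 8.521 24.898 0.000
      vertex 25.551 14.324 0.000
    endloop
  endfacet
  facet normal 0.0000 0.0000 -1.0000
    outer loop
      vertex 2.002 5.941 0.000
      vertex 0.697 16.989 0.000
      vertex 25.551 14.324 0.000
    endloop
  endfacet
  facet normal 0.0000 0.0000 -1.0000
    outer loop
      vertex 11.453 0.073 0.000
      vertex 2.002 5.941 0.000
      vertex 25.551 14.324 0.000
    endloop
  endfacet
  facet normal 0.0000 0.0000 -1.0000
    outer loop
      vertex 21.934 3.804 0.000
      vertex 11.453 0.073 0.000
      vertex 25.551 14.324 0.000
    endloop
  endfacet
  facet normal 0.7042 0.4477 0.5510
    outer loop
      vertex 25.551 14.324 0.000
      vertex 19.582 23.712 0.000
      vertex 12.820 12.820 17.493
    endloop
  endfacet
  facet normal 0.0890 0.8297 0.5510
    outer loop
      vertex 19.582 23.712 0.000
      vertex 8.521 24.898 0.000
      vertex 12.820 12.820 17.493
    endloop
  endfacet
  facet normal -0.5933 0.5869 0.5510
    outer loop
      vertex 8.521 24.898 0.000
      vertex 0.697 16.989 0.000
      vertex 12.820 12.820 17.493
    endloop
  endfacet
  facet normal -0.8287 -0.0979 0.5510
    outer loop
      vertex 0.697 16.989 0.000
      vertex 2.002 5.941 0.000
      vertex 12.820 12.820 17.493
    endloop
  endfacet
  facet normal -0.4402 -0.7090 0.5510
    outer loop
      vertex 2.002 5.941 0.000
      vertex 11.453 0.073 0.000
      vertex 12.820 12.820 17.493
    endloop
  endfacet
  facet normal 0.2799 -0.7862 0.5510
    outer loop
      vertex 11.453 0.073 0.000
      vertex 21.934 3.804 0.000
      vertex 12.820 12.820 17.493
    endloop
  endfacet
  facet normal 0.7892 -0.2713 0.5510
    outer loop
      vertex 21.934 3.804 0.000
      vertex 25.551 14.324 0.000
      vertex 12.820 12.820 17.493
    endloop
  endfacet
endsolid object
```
; perimeter-only toolpath
G21 ; units = mm
G90 ; absolute positioning
G28 ; home
; layer 1
G0 Z2.915
G0 X23.429 Y14.073
G1 X18.455 Y21.897
G1 X9.238 Y22.885
G1 X2.717 Y16.294
G1 X3.805 Y7.088
G1 X11.681 Y2.197
G1 X20.415 Y5.307
G1 X23.429 Y14.073
; layer 2
G0 Z5.831
G0 X21.307 Y13.823
G1 X17.328 Y20.081
G1 X9.954 Y20.872
G1 X4.738 Y15.599
G1 X5.608 Y8.234
G1 X11.909 Y4.322
G1 X18.896 Y6.809
G1 X21.307 Y13.823
; layer 3
G0 Z8.746
G0 X19.185 Y13.572
G1 X16.201 Y18.266
G1 X10.671 Y18.859
G1 X6.758 Y14.905
G1 X7.411 Y9.380
G1 X12.136 Y6.447
G1 X17.377 Y8.312
G1 X19.185 Y13.572
; layer 4
G0 Z11.662
G0 X17.064 Y13.321
G1 X15.074 Y16.451
G1 X11.387 Y16.846
G1 X8.779 Y14.210
G1 X9.214 Y10.527
G1 X12.364 Y8.571
G1 X15.858 Y9.815
G1 X17.064 Y13.321
; layer 5
G0 Z14.577
G0 X14.942 Y13.071
G1 X13.947 Y14.635
G1 X12.104 Y14.833
G1 X10.800 Y13.515
G1 X11.017 Y11.674
G1 X12.592 Y10.696
G1 X14.339 Y11.317
G1 X14.942 Y13.071
M2 ; end

The solid is a regular 7-sided pyramid, base circumscribed radius ≈ 12.8 mm, apex at z ≈ 17.5 mm. Slicing at Δz = 2.915 mm — 6 equal slices spanning the solid's height, so layer i sits at z = i·h/6 — gives 5 non-empty perimeters. Each is a 7-segment closed polygon; G0 lifts to the layer z and rapids to the start vertex, then G1 traces the edges. The cross-section shrinks linearly with z (the slice at the apex is degenerate and omitted).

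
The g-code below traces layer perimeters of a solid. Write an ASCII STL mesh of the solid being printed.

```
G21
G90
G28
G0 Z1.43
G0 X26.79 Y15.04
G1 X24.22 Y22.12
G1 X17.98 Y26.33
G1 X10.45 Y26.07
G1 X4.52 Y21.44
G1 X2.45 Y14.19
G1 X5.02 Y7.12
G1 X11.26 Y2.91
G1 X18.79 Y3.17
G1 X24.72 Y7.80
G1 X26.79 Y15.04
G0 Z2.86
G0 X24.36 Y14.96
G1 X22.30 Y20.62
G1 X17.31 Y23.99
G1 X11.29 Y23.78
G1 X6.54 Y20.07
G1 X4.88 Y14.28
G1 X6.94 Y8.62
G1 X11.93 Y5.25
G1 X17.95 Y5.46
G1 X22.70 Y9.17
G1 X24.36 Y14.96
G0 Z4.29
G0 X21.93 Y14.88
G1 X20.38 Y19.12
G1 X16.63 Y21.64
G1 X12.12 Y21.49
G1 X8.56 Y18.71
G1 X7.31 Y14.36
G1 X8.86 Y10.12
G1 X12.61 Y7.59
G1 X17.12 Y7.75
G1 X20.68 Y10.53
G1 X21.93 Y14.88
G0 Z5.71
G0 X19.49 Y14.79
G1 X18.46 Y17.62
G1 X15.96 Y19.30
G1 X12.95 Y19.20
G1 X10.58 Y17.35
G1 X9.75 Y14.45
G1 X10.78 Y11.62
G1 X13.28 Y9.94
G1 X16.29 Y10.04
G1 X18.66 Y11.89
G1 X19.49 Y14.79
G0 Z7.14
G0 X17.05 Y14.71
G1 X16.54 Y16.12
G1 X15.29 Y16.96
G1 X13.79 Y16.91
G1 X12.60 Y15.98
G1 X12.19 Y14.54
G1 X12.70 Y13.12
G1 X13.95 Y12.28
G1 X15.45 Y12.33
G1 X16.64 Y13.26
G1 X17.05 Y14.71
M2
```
solid part
  facet normal 0.0000 0.0000 -1.0000
    outer loop
      vertex 18.65 28.67 0.00
      vertex 26.14 23.62 0.00
      vertex 29.23 15.13 0.00
    endloop
  endfacet
  facet normal 0.0000 0.0000 -1.0000
    outer loop
      vertex 9.62 28.36 0.00
      vertex 18.65 28.67 0.00
      vertex 29.23 15.13 0.00
    endloop
  endfacet
  facet normal 0.0000 0.0000 -1.0000
    outer loop
      vertex 2.50 22.80 0.00
      vertex 9.62 28.36 0.00
      vertex 29.23 15.13 0.00
    endloop
  endfacet
  facet normal 0.0000 0.0000 -1.0000
    outer loop
      vertex 0.01 14.11 0.00
      vertex 2.50 22.80 0.00
      vertex 29.23 15.13 0.00
    endloop
  endfacet
  facet normal 0.0000 0.0000 -1.0000
    outer loop
      vertex 3.10 5.62 0.00
      vertex 0.01 14.11 0.00
      vertex 29.23 15.13 0.00
    endloop
  endfacet
  facet normal 0.0000 0.0000 -1.0000
    outer loop
      vertex 10.59 0.57 0.00
      vertex 3.10 5.62 0.00
      vertex 29.23 15.13 0.00
    endloop
  endfacet
  facet normal 0.0000 0.0000 -1.0000
    outer loop
      vertex 19.62 0.88 0.00
      vertex 10.59 0.57 0.00
      vertex 29.23 15.13 0.00
    endloop
  endfacet
  facet normal 0.0000 0.0000 -1.0000
    outer loop
      vertex 26.74 6.44 0.00
      vertex 19.62 0.88 0.00
      vertex 29.23 15.13 0.00
    endloop
  endfacet
  facet normal 0.4931 0.1795 0.8513
    outer loop
      vertex 29.23 15.13 0.00
      vertex 26.14 23.62 0.00
      vertex 14.62 14.62 8.57
    endloop
  endfacet
  facet normal 0.2934 0.4351 0.8513
    outer loop
      vertex 26.14 23.62 0.00
      vertex 18.65 28.67 0.00
      vertex 14.62 14.62 8.57
    endloop
  endfacet
  facet normal -0.0180 0.5244 0.8513
    outer loop
      vertex 18.65 28.67 0.00
      vertex 9.62 28.36 0.00
      vertex 14.62 14.62 8.57
    endloop
  endfacet
  facet normal -0.3229 0.4135 0.8513
    outer loop
      vertex 9.62 28.36 0.00
      vertex 2.50 22.80 0.00
      vertex 14.62 14.62 8.57
    endloop
  endfacet
  facet normal -0.5044 0.1445 0.8513
    outer loop
      vertex 2.50 22.80 0.00
      vertex 0.01 14.11 0.00
      vertex 14.62 14.62 8.57
    endloop
  endfacet
  facet normal -0.4931 -0.1795 0.8513
    outer loop
      vertex 0.01 14.11 0.00
      vertex 3.10 5.62 0.00
      vertex 14.62 14.62 8.57
    endloop
  endfacet
  facet normal -0.2934 -0.4351 0.8513
    outer loop
      vertex 3.10 5.62 0.00
      vertex 10.59 0.57 0.00
      vertex 14.62 14.62 8.57
    endloop
  endfacet
  facet normal 0.0180 -0.5244 0.8513
    outer loop
      vertex 10.59 0.57 0.00
      vertex 19.62 0.88 0.00
      vertex 14.62 14.62 8.57
    endloop
  endfacet
  facet normal 0.3229 -0.4135 0.8513
    outer loop
      vertex 19.62 0.88 0.00
      vertex 26.74 6.44 0.00
      vertex 14.62 14.62 8.57
    endloop
  endfacet
  facet normal 0.5044 -0.1445 0.8513
    outer loop
      vertex 26.74 6.44 0.00
      vertex 29.23 15.13 0.00
      vertex 14.62 14.62 8.57
    endloop
  endfacet
endsolid part

The G0 Z moves step by Δz≈1.43 mm. The G1 loops shrink linearly with z, so the solid tapers from its base footprint up to z≈8.57. Closing with a flat bottom cap and the tapered top and triangulating gives 18 facets — a regular 10-sided pyramid, base circumscribed radius ≈ 14.6 mm, apex at z ≈ 8.57 mm.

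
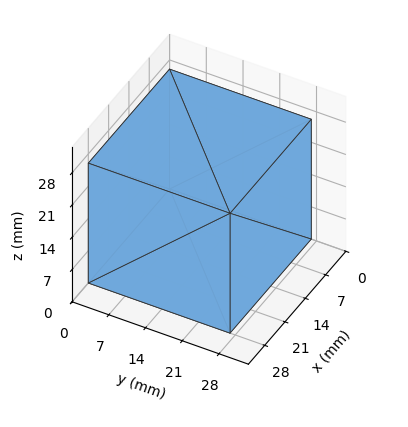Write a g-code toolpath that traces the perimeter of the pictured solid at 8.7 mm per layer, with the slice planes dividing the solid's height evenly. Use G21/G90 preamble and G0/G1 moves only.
Reading the render: the shape is a rectangular box, roughly 28 × 27 mm footprint and 26 mm tall (dimensions read to the nearest mm from the axis ticks). For the g-code, the solid's height is divided into equal slices at the stated Δz and each level perimeter traced with G1 moves after a G0 lift.

; perimeter-only toolpath
G21 ; units = mm
G90 ; absolute positioning
G28 ; home
; layer 1
G0 Z8.7
G0 X0.0 Y0.0
G1 X28.0 Y0.0
G1 X28.0 Y27.0
G1 X0.0 Y27.0
G1 X0.0 Y0.0
; layer 2
G0 Z17.3
G0 X0.0 Y0.0
G1 X28.0 Y0.0
G1 X28.0 Y27.0
G1 X0.0 Y27.0
G1 X0.0 Y0.0
; layer 3
G0 Z26.0
G0 X0.0 Y0.0
G1 X28.0 Y0.0
G1 X28.0 Y27.0
G1 X0.0 Y27.0
G1 X0.0 Y0.0
M2 ; end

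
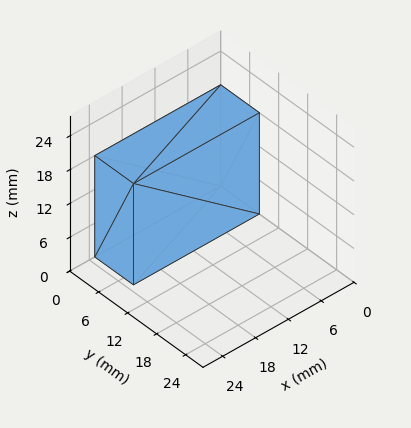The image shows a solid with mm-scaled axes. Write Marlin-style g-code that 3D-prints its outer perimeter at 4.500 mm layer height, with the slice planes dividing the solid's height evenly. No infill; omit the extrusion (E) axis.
Reading the render: the shape is a rectangular box, roughly 23 × 8 mm footprint and 18 mm tall (dimensions read to the nearest mm from the axis ticks). For the g-code, the solid's height is divided into equal slices at the stated Δz and each level perimeter traced with G1 moves after a G0 lift.

; perimeter-only toolpath
G21 ; units = mm
G90 ; absolute positioning
G28 ; home
; layer 1
G0 Z4.500
G0 X0.000 Y0.000
G1 X23.000 Y0.000
G1 X23.000 Y8.000
G1 X0.000 Y8.000
G1 X0.000 Y0.000
; layer 2
G0 Z9.000
G0 X0.000 Y0.000
G1 X23.000 Y0.000
G1 X23.000 Y8.000
G1 X0.000 Y8.000
G1 X0.000 Y0.000
; layer 3
G0 Z13.500
G0 X0.000 Y0.000
G1 X23.000 Y0.000
G1 X23.000 Y8.000
G1 X0.000 Y8.000
G1 X0.000 Y0.000
; layer 4
G0 Z18.000
G0 X0.000 Y0.000
G1 X23.000 Y0.000
G1 X23.000 Y8.000
G1 X0.000 Y8.000
G1 X0.000 Y0.000
M2 ; end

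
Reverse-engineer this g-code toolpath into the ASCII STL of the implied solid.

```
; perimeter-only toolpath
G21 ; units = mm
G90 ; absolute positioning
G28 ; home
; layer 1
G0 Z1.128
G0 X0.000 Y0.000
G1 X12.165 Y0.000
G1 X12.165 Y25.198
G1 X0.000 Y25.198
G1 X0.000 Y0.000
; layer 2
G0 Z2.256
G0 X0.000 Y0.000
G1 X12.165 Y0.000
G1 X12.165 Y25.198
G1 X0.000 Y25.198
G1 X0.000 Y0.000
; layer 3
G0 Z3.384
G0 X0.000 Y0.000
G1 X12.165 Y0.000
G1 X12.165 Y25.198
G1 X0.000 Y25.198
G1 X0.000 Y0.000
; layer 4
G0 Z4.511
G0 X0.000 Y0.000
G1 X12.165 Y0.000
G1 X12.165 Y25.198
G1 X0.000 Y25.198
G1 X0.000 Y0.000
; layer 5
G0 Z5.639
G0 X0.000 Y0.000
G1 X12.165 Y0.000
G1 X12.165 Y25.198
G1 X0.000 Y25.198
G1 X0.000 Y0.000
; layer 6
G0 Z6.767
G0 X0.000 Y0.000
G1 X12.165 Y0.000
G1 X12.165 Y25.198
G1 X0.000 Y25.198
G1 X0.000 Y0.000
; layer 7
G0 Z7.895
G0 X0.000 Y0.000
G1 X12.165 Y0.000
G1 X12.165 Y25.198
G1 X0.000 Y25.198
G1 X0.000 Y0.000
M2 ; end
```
solid part
  facet normal 0.0000 0.0000 -1.0000
    outer loop
      vertex 12.165 25.198 0.000
      vertex 12.165 0.000 0.000
      vertex 0.000 0.000 0.000
    endloop
  endfacet
  facet normal 0.0000 0.0000 -1.0000
    outer loop
      vertex 0.000 25.198 0.000
      vertex 12.165 25.198 0.000
      vertex 0.000 0.000 0.000
    endloop
  endfacet
  facet normal 0.0000 0.0000 1.0000
    outer loop
      vertex 0.000 0.000 7.895
      vertex 12.165 0.000 7.895
      vertex 12.165 25.198 7.895
    endloop
  endfacet
  facet normal 0.0000 0.0000 1.0000
    outer loop
      vertex 0.000 0.000 7.895
      vertex 12.165 25.198 7.895
      vertex 0.000 25.198 7.895
    endloop
  endfacet
  facet normal 0.0000 -1.0000 0.0000
    outer loop
      vertex 0.000 0.000 0.000
      vertex 12.165 0.000 0.000
      vertex 12.165 0.000 7.895
    endloop
  endfacet
  facet normal 0.0000 -1.0000 0.0000
    outer loop
      vertex 0.000 0.000 0.000
      vertex 12.165 0.000 7.895
      vertex 0.000 0.000 7.895
    endloop
  endfacet
  facet normal 0.0000 1.0000 0.0000
    outer loop
      vertex 12.165 25.198 7.895
      vertex 12.165 25.198 0.000
      vertex 0.000 25.198 0.000
    endloop
  endfacet
  facet normal 0.0000 1.0000 0.0000
    outer loop
      vertex 0.000 25.198 7.895
      vertex 12.165 25.198 7.895
      vertex 0.000 25.198 0.000
    endloop
  endfacet
  facet normal -1.0000 0.0000 0.0000
    outer loop
      vertex 0.000 25.198 7.895
      vertex 0.000 25.198 0.000
      vertex 0.000 0.000 0.000
    endloop
  endfacet
  facet normal -1.0000 0.0000 0.0000
    outer loop
      vertex 0.000 0.000 7.895
      vertex 0.000 25.198 7.895
      vertex 0.000 0.000 0.000
    endloop
  endfacet
  facet normal 1.0000 0.0000 0.0000
    outer loop
      vertex 12.165 0.000 0.000
      vertex 12.165 25.198 0.000
      vertex 12.165 25.198 7.895
    endloop
  endfacet
  facet normal 1.0000 0.0000 0.0000
    outer loop
      vertex 12.165 0.000 0.000
      vertex 12.165 25.198 7.895
      vertex 12.165 0.000 7.895
    endloop
  endfacet
endsolid part

The G0 Z moves step by Δz≈1.128 mm. Every layer's G1 loop is the same polygon, so the solid is a straight extrusion of it from z=0 to z≈7.89. Closing with flat bottom and top caps and triangulating gives 12 facets — a rectangular box, roughly 12.2 × 25.2 mm footprint and 7.89 mm tall.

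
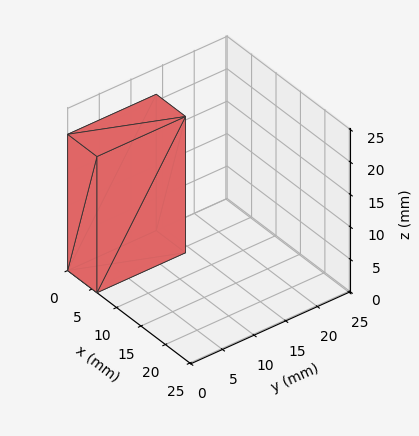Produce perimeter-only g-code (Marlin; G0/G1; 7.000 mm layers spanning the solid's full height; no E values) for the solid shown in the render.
Reading the render: the shape is a rectangular box, roughly 6 × 14 mm footprint and 21 mm tall (dimensions read to the nearest mm from the axis ticks). For the g-code, the solid's height is divided into equal slices at the stated Δz and each level perimeter traced with G1 moves after a G0 lift.

; perimeter-only toolpath
G21 ; units = mm
G90 ; absolute positioning
G28 ; home
; layer 1
G0 Z7.000
G0 X0.000 Y0.000
G1 X6.000 Y0.000
G1 X6.000 Y14.000
G1 X0.000 Y14.000
G1 X0.000 Y0.000
; layer 2
G0 Z14.000
G0 X0.000 Y0.000
G1 X6.000 Y0.000
G1 X6.000 Y14.000
G1 X0.000 Y14.000
G1 X0.000 Y0.000
; layer 3
G0 Z21.000
G0 X0.000 Y0.000
G1 X6.000 Y0.000
G1 X6.000 Y14.000
G1 X0.000 Y14.000
G1 X0.000 Y0.000
M2 ; end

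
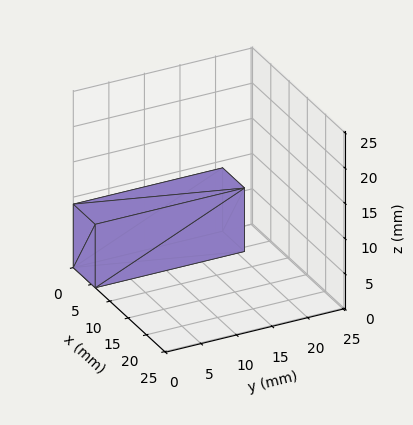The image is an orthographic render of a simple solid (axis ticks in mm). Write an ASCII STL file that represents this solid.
Reading the render: the shape is a rectangular box, roughly 6 × 21 mm footprint and 9 mm tall (dimensions read to the nearest mm from the axis ticks). For the STL, each face is triangulated and given an outward normal.

solid part
  facet normal 0.0000 0.0000 -1.0000
    outer loop
      vertex 6.0 21.0 0.0
      vertex 6.0 0.0 0.0
      vertex 0.0 0.0 0.0
    endloop
  endfacet
  facet normal 0.0000 0.0000 -1.0000
    outer loop
      vertex 0.0 21.0 0.0
      vertex 6.0 21.0 0.0
      vertex 0.0 0.0 0.0
    endloop
  endfacet
  facet normal 0.0000 0.0000 1.0000
    outer loop
      vertex 0.0 0.0 9.0
      vertex 6.0 0.0 9.0
      vertex 6.0 21.0 9.0
    endloop
  endfacet
  facet normal 0.0000 0.0000 1.0000
    outer loop
      vertex 0.0 0.0 9.0
      vertex 6.0 21.0 9.0
      vertex 0.0 21.0 9.0
    endloop
  endfacet
  facet normal 0.0000 -1.0000 0.0000
    outer loop
      vertex 0.0 0.0 0.0
      vertex 6.0 0.0 0.0
      vertex 6.0 0.0 9.0
    endloop
  endfacet
  facet normal 0.0000 -1.0000 0.0000
    outer loop
      vertex 0.0 0.0 0.0
      vertex 6.0 0.0 9.0
      vertex 0.0 0.0 9.0
    endloop
  endfacet
  facet normal 0.0000 1.0000 0.0000
    outer loop
      vertex 6.0 21.0 9.0
      vertex 6.0 21.0 0.0
      vertex 0.0 21.0 0.0
    endloop
  endfacet
  facet normal 0.0000 1.0000 0.0000
    outer loop
      vertex 0.0 21.0 9.0
      vertex 6.0 21.0 9.0
      vertex 0.0 21.0 0.0
    endloop
  endfacet
  facet normal -1.0000 0.0000 0.0000
    outer loop
      vertex 0.0 21.0 9.0
      vertex 0.0 21.0 0.0
      vertex 0.0 0.0 0.0
    endloop
  endfacet
  facet normal -1.0000 0.0000 0.0000
    outer loop
      vertex 0.0 0.0 9.0
      vertex 0.0 21.0 9.0
      vertex 0.0 0.0 0.0
    endloop
  endfacet
  facet normal 1.0000 0.0000 0.0000
    outer loop
      vertex 6.0 0.0 0.0
      vertex 6.0 21.0 0.0
      vertex 6.0 21.0 9.0
    endloop
  endfacet
  facet normal 1.0000 0.0000 0.0000
    outer loop
      vertex 6.0 0.0 0.0
      vertex 6.0 21.0 9.0
      vertex 6.0 0.0 9.0
    endloop
  endfacet
endsolid part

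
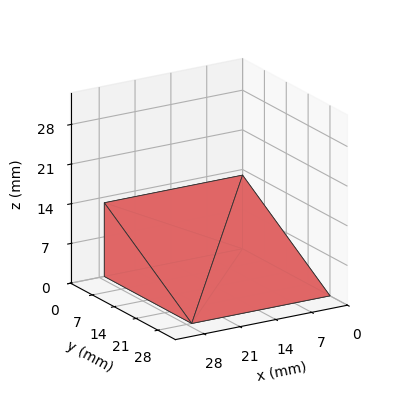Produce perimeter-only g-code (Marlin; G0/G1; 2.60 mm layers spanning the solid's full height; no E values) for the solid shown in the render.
Reading the render: the shape is a wedge (ramp): 27 × 28 mm base, rising to 13 mm along the y=0 edge and sloping linearly to z=0 at y=28 (dimensions read to the nearest mm from the axis ticks). For the g-code, the solid's height is divided into equal slices at the stated Δz and each level perimeter traced with G1 moves after a G0 lift.

; perimeter-only toolpath
G21 ; units = mm
G90 ; absolute positioning
G28 ; home
; layer 1
G0 Z2.60
G0 X0.00 Y0.00
G1 X27.00 Y0.00
G1 X27.00 Y22.40
G1 X0.00 Y22.40
G1 X0.00 Y0.00
; layer 2
G0 Z5.20
G0 X0.00 Y0.00
G1 X27.00 Y0.00
G1 X27.00 Y16.80
G1 X0.00 Y16.80
G1 X0.00 Y0.00
; layer 3
G0 Z7.80
G0 X0.00 Y0.00
G1 X27.00 Y0.00
G1 X27.00 Y11.20
G1 X0.00 Y11.20
G1 X0.00 Y0.00
; layer 4
G0 Z10.40
G0 X0.00 Y0.00
G1 X27.00 Y0.00
G1 X27.00 Y5.60
G1 X0.00 Y5.60
G1 X0.00 Y0.00
M2 ; end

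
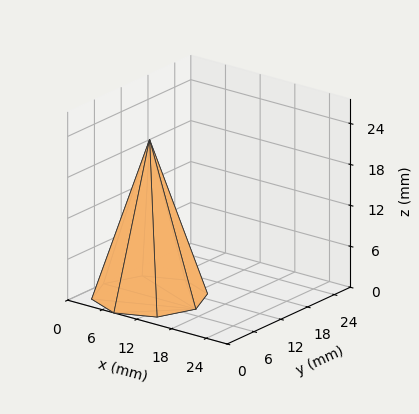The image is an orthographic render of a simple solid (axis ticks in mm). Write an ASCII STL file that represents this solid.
Reading the render: the shape is a regular 8-sided pyramid, base circumscribed radius ≈ 8 mm, apex at z ≈ 23 mm (dimensions read to the nearest mm from the axis ticks). For the STL, each face is triangulated and given an outward normal.

solid part
  facet normal 0.0000 0.0000 -1.0000
    outer loop
      vertex 8.00 16.00 0.00
      vertex 13.66 13.66 0.00
      vertex 16.00 8.00 0.00
    endloop
  endfacet
  facet normal 0.0000 0.0000 -1.0000
    outer loop
      vertex 2.34 13.66 0.00
      vertex 8.00 16.00 0.00
      vertex 16.00 8.00 0.00
    endloop
  endfacet
  facet normal 0.0000 0.0000 -1.0000
    outer loop
      vertex 0.00 8.00 0.00
      vertex 2.34 13.66 0.00
      vertex 16.00 8.00 0.00
    endloop
  endfacet
  facet normal 0.0000 0.0000 -1.0000
    outer loop
      vertex 2.34 2.34 0.00
      vertex 0.00 8.00 0.00
      vertex 16.00 8.00 0.00
    endloop
  endfacet
  facet normal 0.0000 0.0000 -1.0000
    outer loop
      vertex 8.00 0.00 0.00
      vertex 2.34 2.34 0.00
      vertex 16.00 8.00 0.00
    endloop
  endfacet
  facet normal 0.0000 0.0000 -1.0000
    outer loop
      vertex 13.66 2.34 0.00
      vertex 8.00 0.00 0.00
      vertex 16.00 8.00 0.00
    endloop
  endfacet
  facet normal 0.8798 0.3637 0.3060
    outer loop
      vertex 16.00 8.00 0.00
      vertex 13.66 13.66 0.00
      vertex 8.00 8.00 23.00
    endloop
  endfacet
  facet normal 0.3637 0.8798 0.3060
    outer loop
      vertex 13.66 13.66 0.00
      vertex 8.00 16.00 0.00
      vertex 8.00 8.00 23.00
    endloop
  endfacet
  facet normal -0.3637 0.8798 0.3060
    outer loop
      vertex 8.00 16.00 0.00
      vertex 2.34 13.66 0.00
      vertex 8.00 8.00 23.00
    endloop
  endfacet
  facet normal -0.8798 0.3637 0.3060
    outer loop
      vertex 2.34 13.66 0.00
      vertex 0.00 8.00 0.00
      vertex 8.00 8.00 23.00
    endloop
  endfacet
  facet normal -0.8798 -0.3637 0.3060
    outer loop
      vertex 0.00 8.00 0.00
      vertex 2.34 2.34 0.00
      vertex 8.00 8.00 23.00
    endloop
  endfacet
  facet normal -0.3637 -0.8798 0.3060
    outer loop
      vertex 2.34 2.34 0.00
      vertex 8.00 0.00 0.00
      vertex 8.00 8.00 23.00
    endloop
  endfacet
  facet normal 0.3637 -0.8798 0.3060
    outer loop
      vertex 8.00 0.00 0.00
      vertex 13.66 2.34 0.00
      vertex 8.00 8.00 23.00
    endloop
  endfacet
  facet normal 0.8798 -0.3637 0.3060
    outer loop
      vertex 13.66 2.34 0.00
      vertex 16.00 8.00 0.00
      vertex 8.00 8.00 23.00
    endloop
  endfacet
endsolid part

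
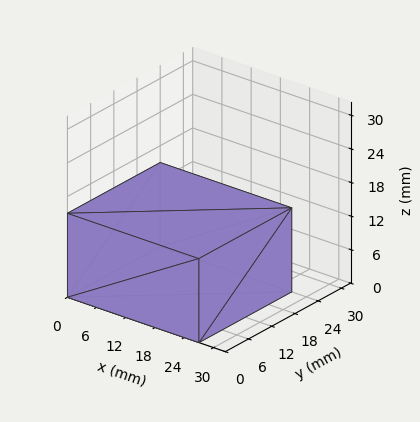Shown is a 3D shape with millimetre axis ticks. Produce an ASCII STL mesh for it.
Reading the render: the shape is a rectangular box, roughly 27 × 24 mm footprint and 15 mm tall (dimensions read to the nearest mm from the axis ticks). For the STL, each face is triangulated and given an outward normal.

solid part
  facet normal 0.0000 0.0000 -1.0000
    outer loop
      vertex 27.000 24.000 0.000
      vertex 27.000 0.000 0.000
      vertex 0.000 0.000 0.000
    endloop
  endfacet
  facet normal 0.0000 0.0000 -1.0000
    outer loop
      vertex 0.000 24.000 0.000
      vertex 27.000 24.000 0.000
      vertex 0.000 0.000 0.000
    endloop
  endfacet
  facet normal 0.0000 0.0000 1.0000
    outer loop
      vertex 0.000 0.000 15.000
      vertex 27.000 0.000 15.000
      vertex 27.000 24.000 15.000
    endloop
  endfacet
  facet normal 0.0000 0.0000 1.0000
    outer loop
      vertex 0.000 0.000 15.000
      vertex 27.000 24.000 15.000
      vertex 0.000 24.000 15.000
    endloop
  endfacet
  facet normal 0.0000 -1.0000 0.0000
    outer loop
      vertex 0.000 0.000 0.000
      vertex 27.000 0.000 0.000
      vertex 27.000 0.000 15.000
    endloop
  endfacet
  facet normal 0.0000 -1.0000 0.0000
    outer loop
      vertex 0.000 0.000 0.000
      vertex 27.000 0.000 15.000
      vertex 0.000 0.000 15.000
    endloop
  endfacet
  facet normal 0.0000 1.0000 0.0000
    outer loop
      vertex 27.000 24.000 15.000
      vertex 27.000 24.000 0.000
      vertex 0.000 24.000 0.000
    endloop
  endfacet
  facet normal 0.0000 1.0000 0.0000
    outer loop
      vertex 0.000 24.000 15.000
      vertex 27.000 24.000 15.000
      vertex 0.000 24.000 0.000
    endloop
  endfacet
  facet normal -1.0000 0.0000 0.0000
    outer loop
      vertex 0.000 24.000 15.000
      vertex 0.000 24.000 0.000
      vertex 0.000 0.000 0.000
    endloop
  endfacet
  facet normal -1.0000 0.0000 0.0000
    outer loop
      vertex 0.000 0.000 15.000
      vertex 0.000 24.000 15.000
      vertex 0.000 0.000 0.000
    endloop
  endfacet
  facet normal 1.0000 0.0000 0.0000
    outer loop
      vertex 27.000 0.000 0.000
      vertex 27.000 24.000 0.000
      vertex 27.000 24.000 15.000
    endloop
  endfacet
  facet normal 1.0000 0.0000 0.0000
    outer loop
      vertex 27.000 0.000 0.000
      vertex 27.000 24.000 15.000
      vertex 27.000 0.000 15.000
    endloop
  endfacet
endsolid part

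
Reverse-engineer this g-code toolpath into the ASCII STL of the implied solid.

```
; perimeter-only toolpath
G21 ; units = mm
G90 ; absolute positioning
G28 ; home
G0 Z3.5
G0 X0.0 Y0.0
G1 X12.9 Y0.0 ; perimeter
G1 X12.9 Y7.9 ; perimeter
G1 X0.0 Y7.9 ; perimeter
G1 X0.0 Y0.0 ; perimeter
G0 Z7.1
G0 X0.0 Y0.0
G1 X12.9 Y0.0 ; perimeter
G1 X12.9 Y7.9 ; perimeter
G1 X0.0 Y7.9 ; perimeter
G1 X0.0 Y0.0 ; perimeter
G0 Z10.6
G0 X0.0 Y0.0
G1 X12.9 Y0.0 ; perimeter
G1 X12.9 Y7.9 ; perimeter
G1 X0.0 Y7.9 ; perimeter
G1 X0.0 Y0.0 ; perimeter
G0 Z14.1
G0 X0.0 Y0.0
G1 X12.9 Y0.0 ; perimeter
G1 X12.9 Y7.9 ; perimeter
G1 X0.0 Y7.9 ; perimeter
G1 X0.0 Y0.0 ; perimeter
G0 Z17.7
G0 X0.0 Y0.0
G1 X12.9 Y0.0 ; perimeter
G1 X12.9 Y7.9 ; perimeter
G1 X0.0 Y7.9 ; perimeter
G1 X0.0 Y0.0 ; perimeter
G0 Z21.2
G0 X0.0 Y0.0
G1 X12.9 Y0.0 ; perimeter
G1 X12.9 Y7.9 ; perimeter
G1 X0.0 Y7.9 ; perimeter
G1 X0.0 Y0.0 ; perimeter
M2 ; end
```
solid part
  facet normal 0.0000 0.0000 -1.0000
    outer loop
      vertex 12.9 7.9 0.0
      vertex 12.9 0.0 0.0
      vertex 0.0 0.0 0.0
    endloop
  endfacet
  facet normal 0.0000 0.0000 -1.0000
    outer loop
      vertex 0.0 7.9 0.0
      vertex 12.9 7.9 0.0
      vertex 0.0 0.0 0.0
    endloop
  endfacet
  facet normal 0.0000 0.0000 1.0000
    outer loop
      vertex 0.0 0.0 21.2
      vertex 12.9 0.0 21.2
      vertex 12.9 7.9 21.2
    endloop
  endfacet
  facet normal 0.0000 0.0000 1.0000
    outer loop
      vertex 0.0 0.0 21.2
      vertex 12.9 7.9 21.2
      vertex 0.0 7.9 21.2
    endloop
  endfacet
  facet normal 0.0000 -1.0000 0.0000
    outer loop
      vertex 0.0 0.0 0.0
      vertex 12.9 0.0 0.0
      vertex 12.9 0.0 21.2
    endloop
  endfacet
  facet normal 0.0000 -1.0000 0.0000
    outer loop
      vertex 0.0 0.0 0.0
      vertex 12.9 0.0 21.2
      vertex 0.0 0.0 21.2
    endloop
  endfacet
  facet normal 0.0000 1.0000 0.0000
    outer loop
      vertex 12.9 7.9 21.2
      vertex 12.9 7.9 0.0
      vertex 0.0 7.9 0.0
    endloop
  endfacet
  facet normal 0.0000 1.0000 0.0000
    outer loop
      vertex 0.0 7.9 21.2
      vertex 12.9 7.9 21.2
      vertex 0.0 7.9 0.0
    endloop
  endfacet
  facet normal -1.0000 0.0000 0.0000
    outer loop
      vertex 0.0 7.9 21.2
      vertex 0.0 7.9 0.0
      vertex 0.0 0.0 0.0
    endloop
  endfacet
  facet normal -1.0000 0.0000 0.0000
    outer loop
      vertex 0.0 0.0 21.2
      vertex 0.0 7.9 21.2
      vertex 0.0 0.0 0.0
    endloop
  endfacet
  facet normal 1.0000 0.0000 0.0000
    outer loop
      vertex 12.9 0.0 0.0
      vertex 12.9 7.9 0.0
      vertex 12.9 7.9 21.2
    endloop
  endfacet
  facet normal 1.0000 0.0000 0.0000
    outer loop
      vertex 12.9 0.0 0.0
      vertex 12.9 7.9 21.2
      vertex 12.9 0.0 21.2
    endloop
  endfacet
endsolid part

The G0 Z moves step by Δz≈3.5 mm. Every layer's G1 loop is the same polygon, so the solid is a straight extrusion of it from z=0 to z≈21.2. Closing with flat bottom and top caps and triangulating gives 12 facets — a rectangular box, roughly 12.9 × 7.9 mm footprint and 21.2 mm tall.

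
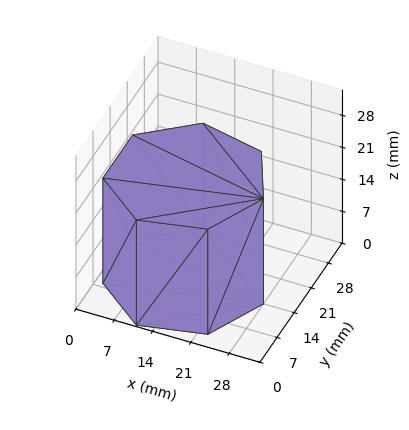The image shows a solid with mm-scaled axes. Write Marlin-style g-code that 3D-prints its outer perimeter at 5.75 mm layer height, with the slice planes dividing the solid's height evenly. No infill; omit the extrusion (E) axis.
Reading the render: the shape is a regular 7-sided prism (a cylinder approximated with 7 flat sides), circumscribed radius ≈ 14 mm, height ≈ 23 mm (dimensions read to the nearest mm from the axis ticks). For the g-code, the solid's height is divided into equal slices at the stated Δz and each level perimeter traced with G1 moves after a G0 lift.

; perimeter-only toolpath
G21 ; units = mm
G90 ; absolute positioning
G28 ; home
; layer 1
G0 Z5.75
G0 X28.00 Y14.00
G1 X22.73 Y24.95
G1 X10.88 Y27.65
G1 X1.39 Y20.07
G1 X1.39 Y7.93
G1 X10.88 Y0.35
G1 X22.73 Y3.05
G1 X28.00 Y14.00
; layer 2
G0 Z11.50
G0 X28.00 Y14.00
G1 X22.73 Y24.95
G1 X10.88 Y27.65
G1 X1.39 Y20.07
G1 X1.39 Y7.93
G1 X10.88 Y0.35
G1 X22.73 Y3.05
G1 X28.00 Y14.00
; layer 3
G0 Z17.25
G0 X28.00 Y14.00
G1 X22.73 Y24.95
G1 X10.88 Y27.65
G1 X1.39 Y20.07
G1 X1.39 Y7.93
G1 X10.88 Y0.35
G1 X22.73 Y3.05
G1 X28.00 Y14.00
; layer 4
G0 Z23.00
G0 X28.00 Y14.00
G1 X22.73 Y24.95
G1 X10.88 Y27.65
G1 X1.39 Y20.07
G1 X1.39 Y7.93
G1 X10.88 Y0.35
G1 X22.73 Y3.05
G1 X28.00 Y14.00
M2 ; end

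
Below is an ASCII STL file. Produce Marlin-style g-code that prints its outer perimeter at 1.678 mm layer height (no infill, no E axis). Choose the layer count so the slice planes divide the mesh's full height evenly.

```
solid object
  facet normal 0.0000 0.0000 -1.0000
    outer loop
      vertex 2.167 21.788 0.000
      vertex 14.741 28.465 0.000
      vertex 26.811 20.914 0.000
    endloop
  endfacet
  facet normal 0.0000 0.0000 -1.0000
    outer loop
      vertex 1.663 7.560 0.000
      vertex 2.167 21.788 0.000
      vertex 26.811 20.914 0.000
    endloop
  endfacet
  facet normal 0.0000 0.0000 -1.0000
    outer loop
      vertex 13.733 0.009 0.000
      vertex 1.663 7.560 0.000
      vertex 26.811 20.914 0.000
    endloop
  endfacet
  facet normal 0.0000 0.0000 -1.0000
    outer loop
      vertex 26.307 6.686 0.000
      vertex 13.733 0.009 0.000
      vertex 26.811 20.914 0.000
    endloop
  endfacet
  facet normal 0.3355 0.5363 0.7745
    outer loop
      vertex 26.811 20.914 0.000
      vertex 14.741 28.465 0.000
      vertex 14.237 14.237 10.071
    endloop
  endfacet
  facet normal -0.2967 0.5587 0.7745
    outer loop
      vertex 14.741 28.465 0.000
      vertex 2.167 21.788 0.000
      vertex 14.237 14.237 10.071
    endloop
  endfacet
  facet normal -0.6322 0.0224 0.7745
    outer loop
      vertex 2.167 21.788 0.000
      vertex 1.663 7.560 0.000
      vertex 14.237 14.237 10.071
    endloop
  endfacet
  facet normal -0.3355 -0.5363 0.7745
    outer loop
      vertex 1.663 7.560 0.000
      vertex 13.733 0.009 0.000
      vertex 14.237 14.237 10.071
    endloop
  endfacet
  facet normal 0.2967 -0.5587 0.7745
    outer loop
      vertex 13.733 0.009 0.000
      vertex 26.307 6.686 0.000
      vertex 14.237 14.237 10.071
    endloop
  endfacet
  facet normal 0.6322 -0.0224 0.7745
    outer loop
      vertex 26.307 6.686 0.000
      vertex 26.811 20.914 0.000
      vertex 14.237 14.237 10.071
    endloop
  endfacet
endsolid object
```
; perimeter-only toolpath
G21 ; units = mm
G90 ; absolute positioning
G28 ; home
; layer 1
G0 Z1.678
G0 X24.715 Y19.801
G1 X14.657 Y26.094
G1 X4.179 Y20.529
G1 X3.759 Y8.673
G1 X13.817 Y2.380
G1 X24.295 Y7.944
G1 X24.715 Y19.801
; layer 2
G0 Z3.357
G0 X22.620 Y18.688
G1 X14.573 Y23.722
G1 X6.190 Y19.271
G1 X5.854 Y9.786
G1 X13.901 Y4.752
G1 X22.284 Y9.203
G1 X22.620 Y18.688
; layer 3
G0 Z5.035
G0 X20.524 Y17.576
G1 X14.489 Y21.351
G1 X8.202 Y18.012
G1 X7.950 Y10.899
G1 X13.985 Y7.123
G1 X20.272 Y10.462
G1 X20.524 Y17.576
; layer 4
G0 Z6.714
G0 X18.428 Y16.463
G1 X14.405 Y18.980
G1 X10.214 Y16.754
G1 X10.046 Y12.011
G1 X14.069 Y9.494
G1 X18.260 Y11.720
G1 X18.428 Y16.463
; layer 5
G0 Z8.393
G0 X16.333 Y15.350
G1 X14.321 Y16.608
G1 X12.225 Y15.495
G1 X12.141 Y13.124
G1 X14.153 Y11.866
G1 X16.249 Y12.979
G1 X16.333 Y15.350
M2 ; end

The solid is a regular 6-sided pyramid, base circumscribed radius ≈ 14.2 mm, apex at z ≈ 10.1 mm. Slicing at Δz = 1.678 mm — 6 equal slices spanning the solid's height, so layer i sits at z = i·h/6 — gives 5 non-empty perimeters. Each is a 6-segment closed polygon; G0 lifts to the layer z and rapids to the start vertex, then G1 traces the edges. The cross-section shrinks linearly with z (the slice at the apex is degenerate and omitted).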